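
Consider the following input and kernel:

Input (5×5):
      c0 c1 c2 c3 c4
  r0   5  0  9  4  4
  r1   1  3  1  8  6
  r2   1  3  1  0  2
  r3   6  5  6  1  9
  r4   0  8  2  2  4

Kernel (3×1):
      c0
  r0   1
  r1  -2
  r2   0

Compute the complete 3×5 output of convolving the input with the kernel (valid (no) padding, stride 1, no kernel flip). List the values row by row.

Output[0,0]: The receptive field on the input at this output position is [5 / 1 / 1]. Elementwise product with the kernel and sum: 5·1 + 1·-2.
Output[0,1]: The receptive field on the input at this output position is [0 / 3 / 3]. Elementwise product with the kernel and sum: 0·1 + 3·-2.

3 -6 7 -12 -8
-1 -3 -1 8 2
-11 -7 -11 -2 -16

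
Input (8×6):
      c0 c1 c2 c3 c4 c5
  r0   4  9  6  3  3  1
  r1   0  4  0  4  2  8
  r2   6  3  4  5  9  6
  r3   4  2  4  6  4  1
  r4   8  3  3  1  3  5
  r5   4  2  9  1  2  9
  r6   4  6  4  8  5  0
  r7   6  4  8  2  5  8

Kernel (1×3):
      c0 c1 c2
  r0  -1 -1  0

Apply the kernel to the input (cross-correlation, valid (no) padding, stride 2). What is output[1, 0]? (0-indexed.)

The receptive field on the input at this output position is [6 3 4]. Elementwise product with the kernel and sum: 6·-1 + 3·-1.

-9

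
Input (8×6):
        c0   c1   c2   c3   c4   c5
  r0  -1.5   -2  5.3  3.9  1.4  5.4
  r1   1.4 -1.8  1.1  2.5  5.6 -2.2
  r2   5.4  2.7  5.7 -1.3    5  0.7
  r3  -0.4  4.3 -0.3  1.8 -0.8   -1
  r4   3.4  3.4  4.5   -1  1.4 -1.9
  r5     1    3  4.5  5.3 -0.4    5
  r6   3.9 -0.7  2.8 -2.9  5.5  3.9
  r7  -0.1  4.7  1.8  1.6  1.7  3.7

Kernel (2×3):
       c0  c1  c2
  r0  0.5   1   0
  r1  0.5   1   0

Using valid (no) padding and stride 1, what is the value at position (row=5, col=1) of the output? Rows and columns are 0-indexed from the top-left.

8.45

The receptive field on the input at this output position is [3 4.5 5.3 / -0.7 2.8 -2.9]. Elementwise product with the kernel and sum: 3·0.5 + 4.5·1 + -0.7·0.5 + 2.8·1.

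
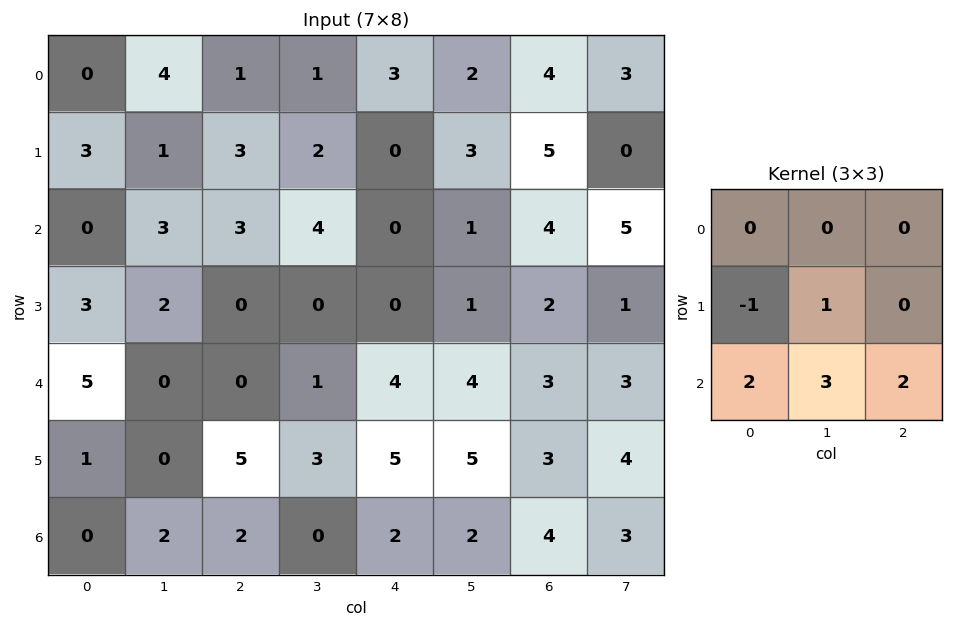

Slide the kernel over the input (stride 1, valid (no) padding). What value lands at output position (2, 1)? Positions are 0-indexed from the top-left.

The receptive field on the input at this output position is [3 3 4 / 2 0 0 / 0 0 1]. Elementwise product with the kernel and sum: 2·-1 + 0·1 + 0·2 + 0·3 + 1·2.

0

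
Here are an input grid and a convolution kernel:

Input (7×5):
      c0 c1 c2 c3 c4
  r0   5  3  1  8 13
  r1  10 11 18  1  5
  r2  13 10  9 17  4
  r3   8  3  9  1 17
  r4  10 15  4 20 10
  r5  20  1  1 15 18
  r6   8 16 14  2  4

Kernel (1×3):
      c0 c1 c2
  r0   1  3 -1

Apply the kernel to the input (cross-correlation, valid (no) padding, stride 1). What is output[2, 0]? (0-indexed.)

The receptive field on the input at this output position is [13 10 9]. Elementwise product with the kernel and sum: 13·1 + 10·3 + 9·-1.

34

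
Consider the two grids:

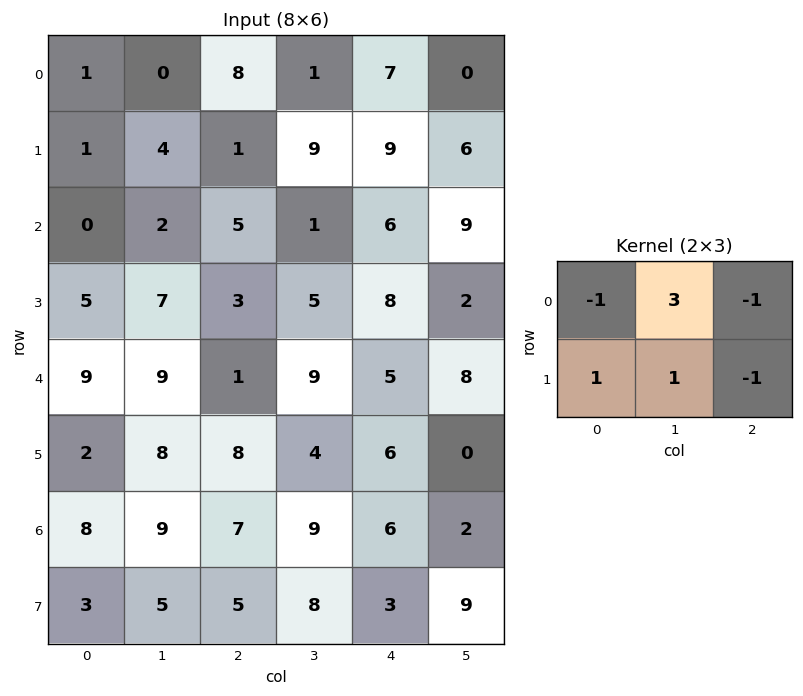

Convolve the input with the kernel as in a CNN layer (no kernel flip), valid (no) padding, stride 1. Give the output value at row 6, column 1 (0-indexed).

The receptive field on the input at this output position is [9 7 9 / 5 5 8]. Elementwise product with the kernel and sum: 9·-1 + 7·3 + 9·-1 + 5·1 + 5·1 + 8·-1.

5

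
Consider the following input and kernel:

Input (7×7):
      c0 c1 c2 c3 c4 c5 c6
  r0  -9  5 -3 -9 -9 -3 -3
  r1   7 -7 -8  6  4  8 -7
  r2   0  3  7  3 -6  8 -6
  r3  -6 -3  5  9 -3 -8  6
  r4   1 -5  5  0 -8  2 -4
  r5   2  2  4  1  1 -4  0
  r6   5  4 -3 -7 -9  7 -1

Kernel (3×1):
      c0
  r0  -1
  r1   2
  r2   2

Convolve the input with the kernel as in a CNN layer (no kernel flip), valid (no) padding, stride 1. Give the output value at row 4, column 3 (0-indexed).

The receptive field on the input at this output position is [0 / 1 / -7]. Elementwise product with the kernel and sum: 0·-1 + 1·2 + -7·2.

-12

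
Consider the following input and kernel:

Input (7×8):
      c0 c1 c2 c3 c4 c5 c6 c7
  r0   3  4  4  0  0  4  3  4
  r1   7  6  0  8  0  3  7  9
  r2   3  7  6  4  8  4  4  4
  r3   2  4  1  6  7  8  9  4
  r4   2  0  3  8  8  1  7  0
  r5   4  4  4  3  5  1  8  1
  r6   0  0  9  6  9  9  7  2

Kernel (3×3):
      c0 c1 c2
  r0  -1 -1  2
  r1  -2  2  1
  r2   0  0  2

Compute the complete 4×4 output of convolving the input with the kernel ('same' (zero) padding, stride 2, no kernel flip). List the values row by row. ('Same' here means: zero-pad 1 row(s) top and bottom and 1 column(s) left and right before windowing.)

Output[0,0]: The receptive field on the zero-padded input at this output position is [0 0 0 / 0 3 4 / 0 7 6]. Elementwise product with the kernel and sum: 0·-1 + 0·-1 + 0·2 + 0·-2 + 3·2 + 4·1 + 6·2.
Output[0,1]: The receptive field on the zero-padded input at this output position is [0 0 0 / 4 4 0 / 6 0 8]. Elementwise product with the kernel and sum: 0·-1 + 0·-1 + 0·2 + 4·-2 + 4·2 + 0·1 + 8·2.

22 16 10 20
26 24 26 20
18 27 6 5
4 22 9 -9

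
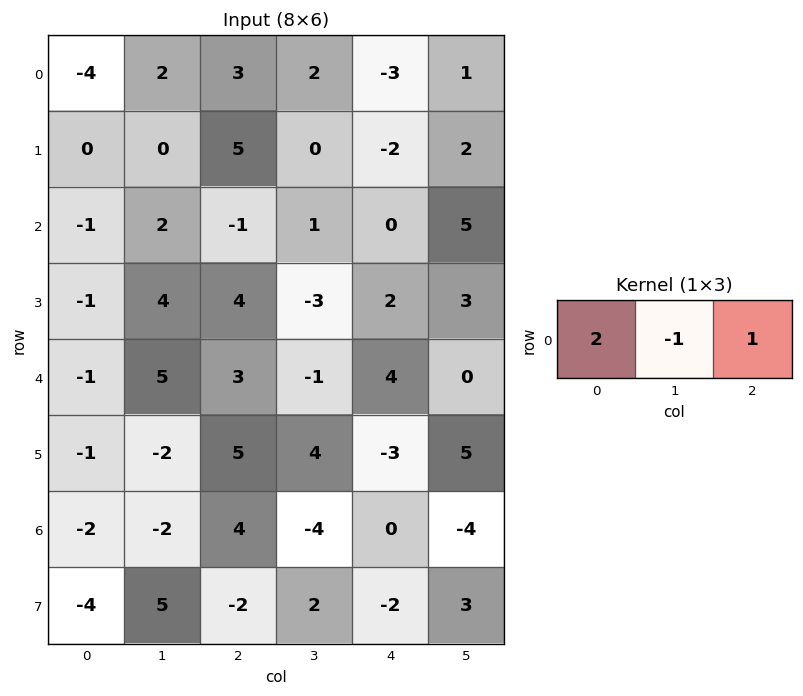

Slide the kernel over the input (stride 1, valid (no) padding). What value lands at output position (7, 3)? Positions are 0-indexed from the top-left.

The receptive field on the input at this output position is [2 -2 3]. Elementwise product with the kernel and sum: 2·2 + -2·-1 + 3·1.

9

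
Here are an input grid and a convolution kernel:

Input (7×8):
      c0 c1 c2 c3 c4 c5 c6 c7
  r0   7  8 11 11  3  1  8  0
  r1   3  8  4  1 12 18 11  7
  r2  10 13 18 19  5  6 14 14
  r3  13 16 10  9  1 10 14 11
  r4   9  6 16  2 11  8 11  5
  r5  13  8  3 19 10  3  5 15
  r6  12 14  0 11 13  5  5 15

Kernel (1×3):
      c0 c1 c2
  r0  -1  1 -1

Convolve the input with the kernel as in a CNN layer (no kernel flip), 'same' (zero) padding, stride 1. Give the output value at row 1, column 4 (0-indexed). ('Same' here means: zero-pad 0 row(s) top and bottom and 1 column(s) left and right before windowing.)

The receptive field on the zero-padded input at this output position is [1 12 18]. Elementwise product with the kernel and sum: 1·-1 + 12·1 + 18·-1.

-7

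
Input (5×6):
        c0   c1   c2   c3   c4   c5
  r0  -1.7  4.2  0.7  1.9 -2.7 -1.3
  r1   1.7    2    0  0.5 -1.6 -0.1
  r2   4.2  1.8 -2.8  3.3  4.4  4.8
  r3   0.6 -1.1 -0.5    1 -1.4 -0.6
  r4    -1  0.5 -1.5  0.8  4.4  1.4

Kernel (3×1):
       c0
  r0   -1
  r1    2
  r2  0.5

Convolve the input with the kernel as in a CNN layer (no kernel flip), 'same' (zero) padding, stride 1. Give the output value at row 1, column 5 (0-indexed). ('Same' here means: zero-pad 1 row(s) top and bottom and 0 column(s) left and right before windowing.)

The receptive field on the zero-padded input at this output position is [-1.3 / -0.1 / 4.8]. Elementwise product with the kernel and sum: -1.3·-1 + -0.1·2 + 4.8·0.5.

3.5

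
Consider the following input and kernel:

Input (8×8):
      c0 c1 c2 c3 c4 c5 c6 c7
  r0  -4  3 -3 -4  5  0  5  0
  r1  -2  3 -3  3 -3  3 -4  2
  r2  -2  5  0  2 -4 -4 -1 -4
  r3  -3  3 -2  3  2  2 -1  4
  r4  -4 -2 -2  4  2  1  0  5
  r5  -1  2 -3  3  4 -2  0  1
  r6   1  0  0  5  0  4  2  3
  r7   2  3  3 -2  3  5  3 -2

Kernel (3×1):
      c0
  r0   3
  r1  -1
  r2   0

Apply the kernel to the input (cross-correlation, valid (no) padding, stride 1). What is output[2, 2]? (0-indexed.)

2

The receptive field on the input at this output position is [0 / -2 / -2]. Elementwise product with the kernel and sum: 0·3 + -2·-1.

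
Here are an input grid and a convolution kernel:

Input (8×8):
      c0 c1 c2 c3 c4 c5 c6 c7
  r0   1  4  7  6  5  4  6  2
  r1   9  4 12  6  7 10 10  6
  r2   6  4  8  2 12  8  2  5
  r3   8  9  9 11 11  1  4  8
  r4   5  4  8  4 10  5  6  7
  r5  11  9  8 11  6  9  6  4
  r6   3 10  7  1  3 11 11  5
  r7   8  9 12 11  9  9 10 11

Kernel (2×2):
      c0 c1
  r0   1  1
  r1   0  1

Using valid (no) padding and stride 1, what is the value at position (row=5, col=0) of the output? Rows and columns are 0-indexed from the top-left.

30

The receptive field on the input at this output position is [11 9 / 3 10]. Elementwise product with the kernel and sum: 11·1 + 9·1 + 10·1.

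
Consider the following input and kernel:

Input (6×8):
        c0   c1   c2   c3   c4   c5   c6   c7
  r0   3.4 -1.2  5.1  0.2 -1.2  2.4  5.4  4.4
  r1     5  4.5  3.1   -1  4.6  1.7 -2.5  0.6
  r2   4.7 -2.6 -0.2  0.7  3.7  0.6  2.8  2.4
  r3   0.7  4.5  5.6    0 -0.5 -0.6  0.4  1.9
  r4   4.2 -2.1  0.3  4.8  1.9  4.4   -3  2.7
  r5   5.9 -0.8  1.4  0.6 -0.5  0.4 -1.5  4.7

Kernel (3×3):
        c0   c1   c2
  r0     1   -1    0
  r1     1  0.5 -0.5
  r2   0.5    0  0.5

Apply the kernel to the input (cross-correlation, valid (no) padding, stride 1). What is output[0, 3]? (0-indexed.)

2.5

The receptive field on the input at this output position is [0.2 -1.2 2.4 / -1 4.6 1.7 / 0.7 3.7 0.6]. Elementwise product with the kernel and sum: 0.2·1 + -1.2·-1 + -1·1 + 4.6·0.5 + 1.7·-0.5 + 0.7·0.5 + 0.6·0.5.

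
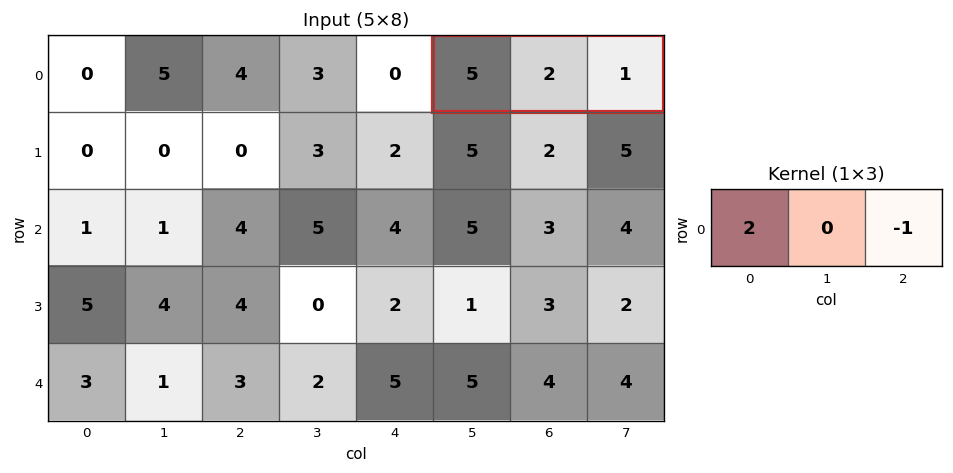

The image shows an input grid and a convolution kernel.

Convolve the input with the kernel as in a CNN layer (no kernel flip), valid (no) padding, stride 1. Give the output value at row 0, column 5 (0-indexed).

The receptive field on the input at this output position is [5 2 1]. Elementwise product with the kernel and sum: 5·2 + 1·-1.

9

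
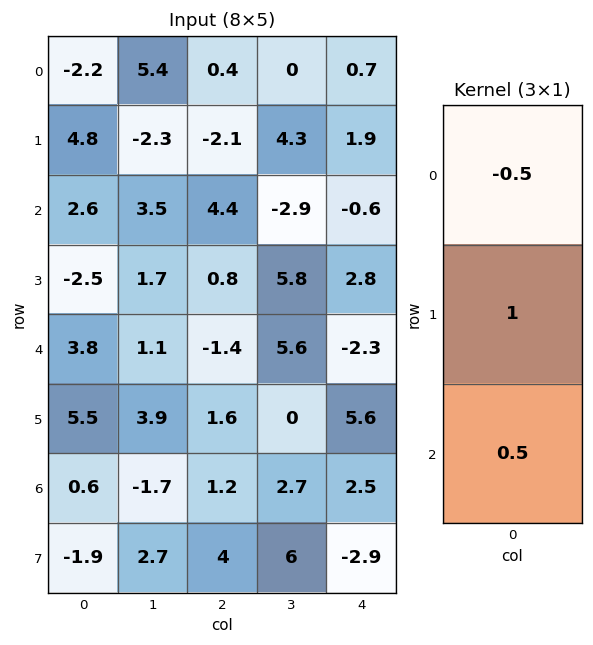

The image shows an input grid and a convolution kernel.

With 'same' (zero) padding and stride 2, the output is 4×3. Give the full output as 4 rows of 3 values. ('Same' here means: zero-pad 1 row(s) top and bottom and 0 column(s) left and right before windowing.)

0.2 -0.65 1.65
-1.05 5.85 -0.15
7.8 -1 -0.9
-3.1 2.4 -1.75

Output[0,0]: The receptive field on the zero-padded input at this output position is [0 / -2.2 / 4.8]. Elementwise product with the kernel and sum: 0·-0.5 + -2.2·1 + 4.8·0.5.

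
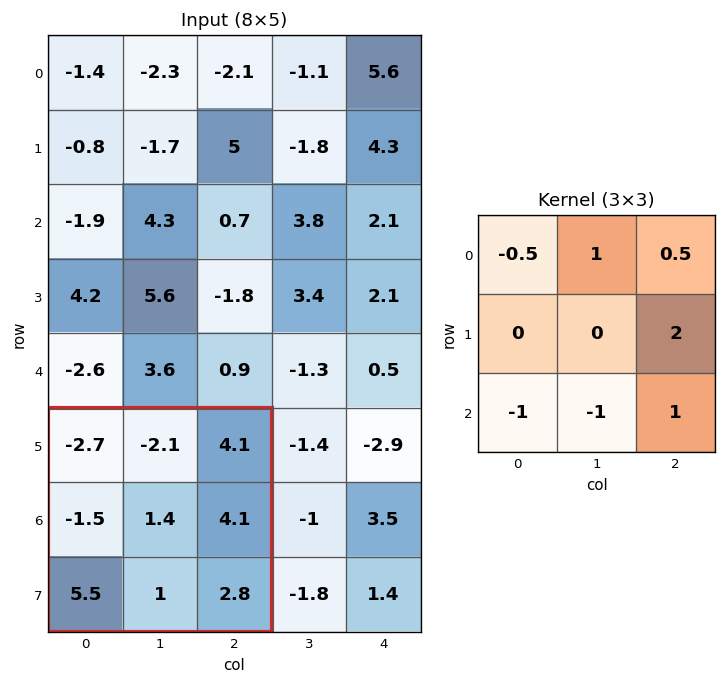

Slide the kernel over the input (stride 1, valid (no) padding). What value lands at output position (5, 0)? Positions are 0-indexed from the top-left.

The receptive field on the input at this output position is [-2.7 -2.1 4.1 / -1.5 1.4 4.1 / 5.5 1 2.8]. Elementwise product with the kernel and sum: -2.7·-0.5 + -2.1·1 + 4.1·0.5 + 4.1·2 + 5.5·-1 + 1·-1 + 2.8·1.

5.8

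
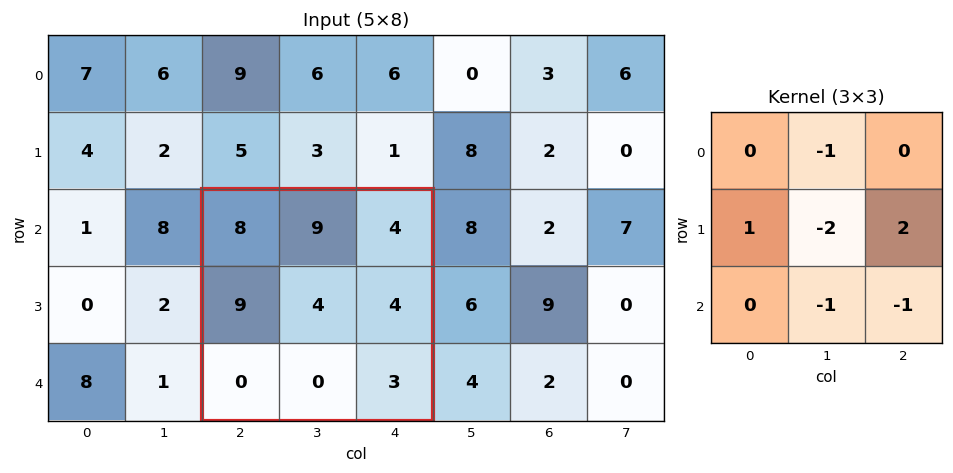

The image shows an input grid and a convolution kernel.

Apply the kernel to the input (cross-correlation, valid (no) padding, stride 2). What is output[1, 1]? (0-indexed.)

-3

The receptive field on the input at this output position is [8 9 4 / 9 4 4 / 0 0 3]. Elementwise product with the kernel and sum: 9·-1 + 9·1 + 4·-2 + 4·2 + 0·-1 + 3·-1.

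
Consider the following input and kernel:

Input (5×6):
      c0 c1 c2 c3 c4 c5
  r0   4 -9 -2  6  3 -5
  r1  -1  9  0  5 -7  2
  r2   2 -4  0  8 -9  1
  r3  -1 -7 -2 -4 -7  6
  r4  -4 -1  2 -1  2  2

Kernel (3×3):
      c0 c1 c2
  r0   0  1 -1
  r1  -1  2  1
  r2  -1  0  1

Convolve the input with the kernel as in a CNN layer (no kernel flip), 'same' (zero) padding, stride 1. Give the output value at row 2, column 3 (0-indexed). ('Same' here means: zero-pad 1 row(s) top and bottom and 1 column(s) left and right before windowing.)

14

The receptive field on the zero-padded input at this output position is [0 5 -7 / 0 8 -9 / -2 -4 -7]. Elementwise product with the kernel and sum: 5·1 + -7·-1 + 0·-1 + 8·2 + -9·1 + -2·-1 + -7·1.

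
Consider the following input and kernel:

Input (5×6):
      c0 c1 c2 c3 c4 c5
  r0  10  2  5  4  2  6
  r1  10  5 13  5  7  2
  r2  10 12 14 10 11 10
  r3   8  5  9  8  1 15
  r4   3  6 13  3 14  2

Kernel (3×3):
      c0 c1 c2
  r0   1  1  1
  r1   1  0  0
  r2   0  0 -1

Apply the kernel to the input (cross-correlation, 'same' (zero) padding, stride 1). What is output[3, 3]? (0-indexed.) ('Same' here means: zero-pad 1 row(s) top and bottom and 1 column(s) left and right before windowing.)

The receptive field on the zero-padded input at this output position is [14 10 11 / 9 8 1 / 13 3 14]. Elementwise product with the kernel and sum: 14·1 + 10·1 + 11·1 + 9·1 + 14·-1.

30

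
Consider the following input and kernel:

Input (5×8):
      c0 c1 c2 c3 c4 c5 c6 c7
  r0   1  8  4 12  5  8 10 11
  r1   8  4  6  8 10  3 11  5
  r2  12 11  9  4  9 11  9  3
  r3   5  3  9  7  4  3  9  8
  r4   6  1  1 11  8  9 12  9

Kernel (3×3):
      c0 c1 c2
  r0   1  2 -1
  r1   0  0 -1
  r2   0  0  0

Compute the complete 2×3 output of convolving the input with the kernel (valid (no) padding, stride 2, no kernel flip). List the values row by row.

7 13 0
16 4 13

Output[0,0]: The receptive field on the input at this output position is [1 8 4 / 8 4 6 / 12 11 9]. Elementwise product with the kernel and sum: 1·1 + 8·2 + 4·-1 + 6·-1.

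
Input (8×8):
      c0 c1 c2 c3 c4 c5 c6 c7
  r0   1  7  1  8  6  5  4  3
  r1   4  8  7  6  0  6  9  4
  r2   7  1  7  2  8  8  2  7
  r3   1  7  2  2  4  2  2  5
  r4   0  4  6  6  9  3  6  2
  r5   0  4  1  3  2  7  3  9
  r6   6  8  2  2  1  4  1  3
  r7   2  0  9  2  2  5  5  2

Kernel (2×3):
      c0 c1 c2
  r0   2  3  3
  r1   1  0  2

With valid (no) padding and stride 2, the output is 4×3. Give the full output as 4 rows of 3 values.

44 51 57
43 54 54
32 62 53
62 26 29

Output[0,0]: The receptive field on the input at this output position is [1 7 1 / 4 8 7]. Elementwise product with the kernel and sum: 1·2 + 7·3 + 1·3 + 4·1 + 7·2.
Output[0,1]: The receptive field on the input at this output position is [1 8 6 / 7 6 0]. Elementwise product with the kernel and sum: 1·2 + 8·3 + 6·3 + 7·1 + 0·2.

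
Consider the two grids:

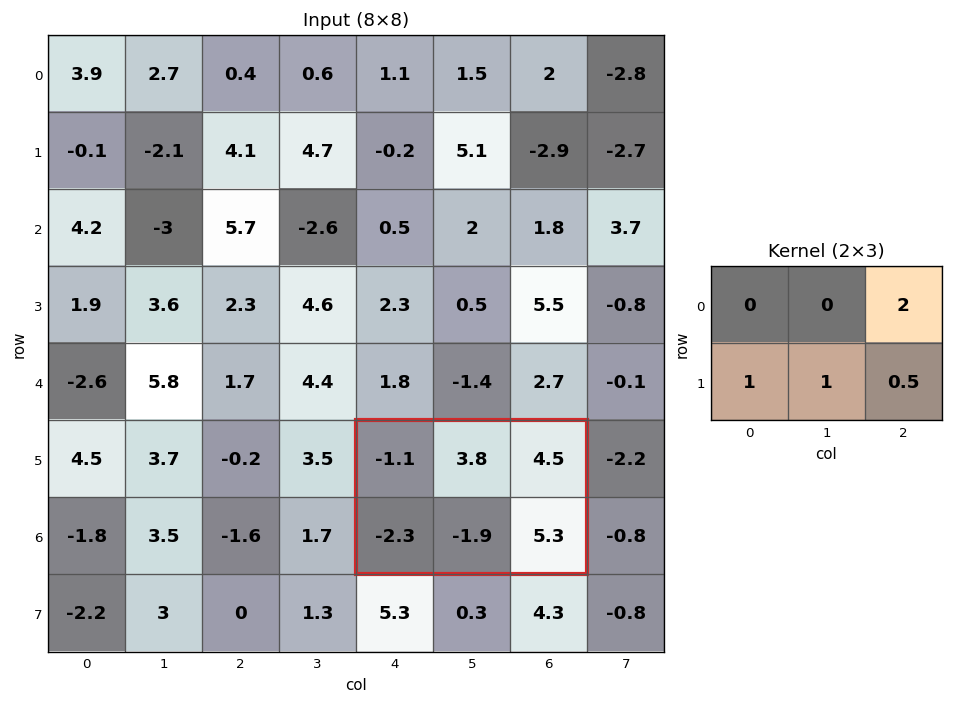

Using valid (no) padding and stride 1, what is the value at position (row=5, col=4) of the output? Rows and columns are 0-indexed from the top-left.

The receptive field on the input at this output position is [-1.1 3.8 4.5 / -2.3 -1.9 5.3]. Elementwise product with the kernel and sum: 4.5·2 + -2.3·1 + -1.9·1 + 5.3·0.5.

7.45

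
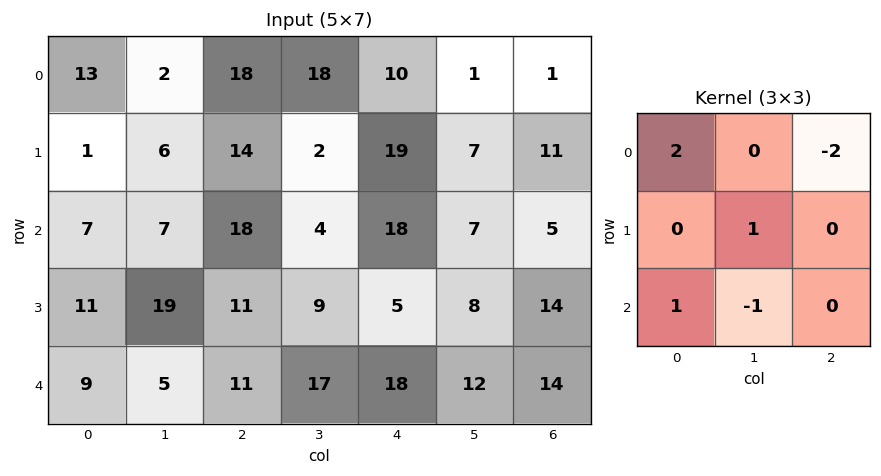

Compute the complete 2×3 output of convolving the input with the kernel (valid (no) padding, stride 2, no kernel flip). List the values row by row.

Output[0,0]: The receptive field on the input at this output position is [13 2 18 / 1 6 14 / 7 7 18]. Elementwise product with the kernel and sum: 13·2 + 18·-2 + 6·1 + 7·1 + 7·-1.
Output[0,1]: The receptive field on the input at this output position is [18 18 10 / 14 2 19 / 18 4 18]. Elementwise product with the kernel and sum: 18·2 + 10·-2 + 2·1 + 18·1 + 4·-1.

-4 32 36
1 3 40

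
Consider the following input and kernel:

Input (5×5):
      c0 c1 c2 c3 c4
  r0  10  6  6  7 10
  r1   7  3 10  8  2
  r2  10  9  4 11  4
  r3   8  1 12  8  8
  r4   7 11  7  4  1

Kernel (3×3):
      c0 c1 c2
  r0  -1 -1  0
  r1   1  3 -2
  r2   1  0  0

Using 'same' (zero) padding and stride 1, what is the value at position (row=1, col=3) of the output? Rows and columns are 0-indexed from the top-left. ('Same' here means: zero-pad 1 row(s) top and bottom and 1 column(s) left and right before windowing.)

21

The receptive field on the zero-padded input at this output position is [6 7 10 / 10 8 2 / 4 11 4]. Elementwise product with the kernel and sum: 6·-1 + 7·-1 + 10·1 + 8·3 + 2·-2 + 4·1.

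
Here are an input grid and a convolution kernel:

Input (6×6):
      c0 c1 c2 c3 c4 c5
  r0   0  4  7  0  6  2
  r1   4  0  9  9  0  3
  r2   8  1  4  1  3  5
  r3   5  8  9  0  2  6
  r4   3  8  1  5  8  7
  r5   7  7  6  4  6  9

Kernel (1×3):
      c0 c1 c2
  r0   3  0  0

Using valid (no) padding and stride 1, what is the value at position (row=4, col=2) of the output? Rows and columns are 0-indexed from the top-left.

The receptive field on the input at this output position is [1 5 8]. Elementwise product with the kernel and sum: 1·3.

3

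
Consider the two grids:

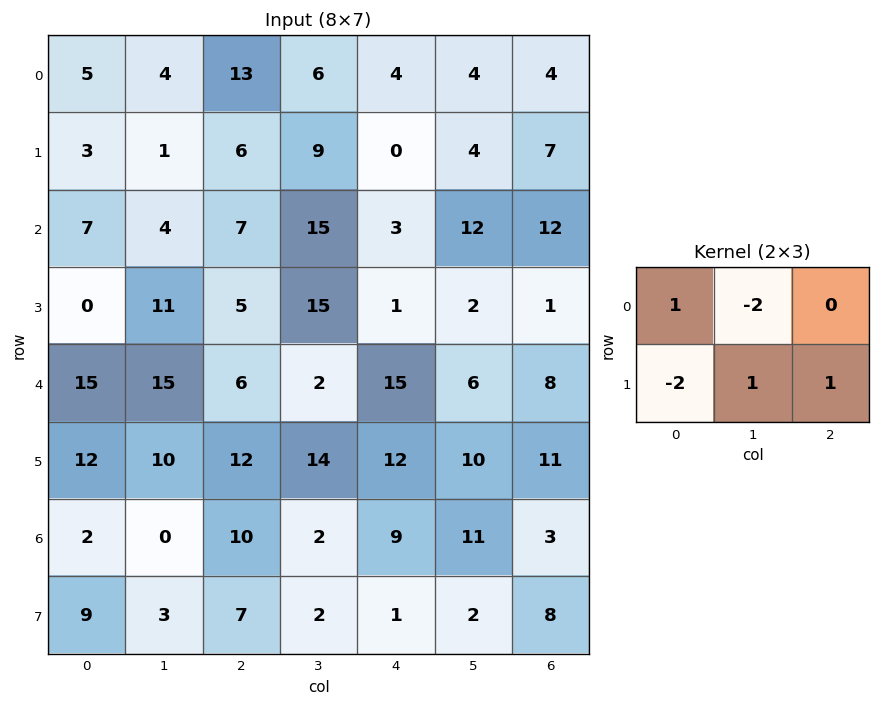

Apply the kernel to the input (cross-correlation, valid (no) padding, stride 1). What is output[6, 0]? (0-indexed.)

The receptive field on the input at this output position is [2 0 10 / 9 3 7]. Elementwise product with the kernel and sum: 2·1 + 0·-2 + 9·-2 + 3·1 + 7·1.

-6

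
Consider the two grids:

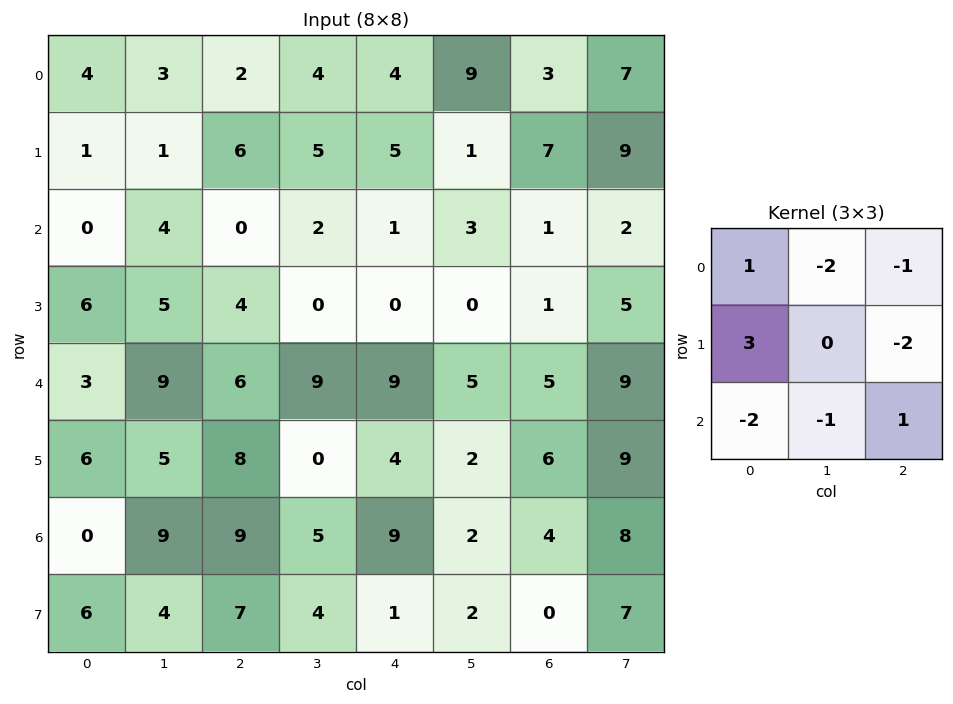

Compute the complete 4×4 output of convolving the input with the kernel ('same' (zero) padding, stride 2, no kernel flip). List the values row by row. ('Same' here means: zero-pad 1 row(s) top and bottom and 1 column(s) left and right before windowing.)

-6 -2 -20 13
-12 -22 -6 -13
-36 -12 15 -11
-37 -5 -6 -26

Output[0,0]: The receptive field on the zero-padded input at this output position is [0 0 0 / 0 4 3 / 0 1 1]. Elementwise product with the kernel and sum: 0·1 + 0·-2 + 0·-1 + 0·3 + 3·-2 + 0·-2 + 1·-1 + 1·1.
Output[0,1]: The receptive field on the zero-padded input at this output position is [0 0 0 / 3 2 4 / 1 6 5]. Elementwise product with the kernel and sum: 0·1 + 0·-2 + 0·-1 + 3·3 + 4·-2 + 1·-2 + 6·-1 + 5·1.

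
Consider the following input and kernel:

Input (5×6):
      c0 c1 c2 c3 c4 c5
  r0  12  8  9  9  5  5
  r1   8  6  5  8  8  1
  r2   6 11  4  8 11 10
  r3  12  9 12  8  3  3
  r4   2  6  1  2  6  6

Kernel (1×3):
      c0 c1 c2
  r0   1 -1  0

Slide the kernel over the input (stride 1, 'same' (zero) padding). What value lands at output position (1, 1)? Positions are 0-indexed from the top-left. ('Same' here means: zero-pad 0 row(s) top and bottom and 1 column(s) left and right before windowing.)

The receptive field on the zero-padded input at this output position is [8 6 5]. Elementwise product with the kernel and sum: 8·1 + 6·-1.

2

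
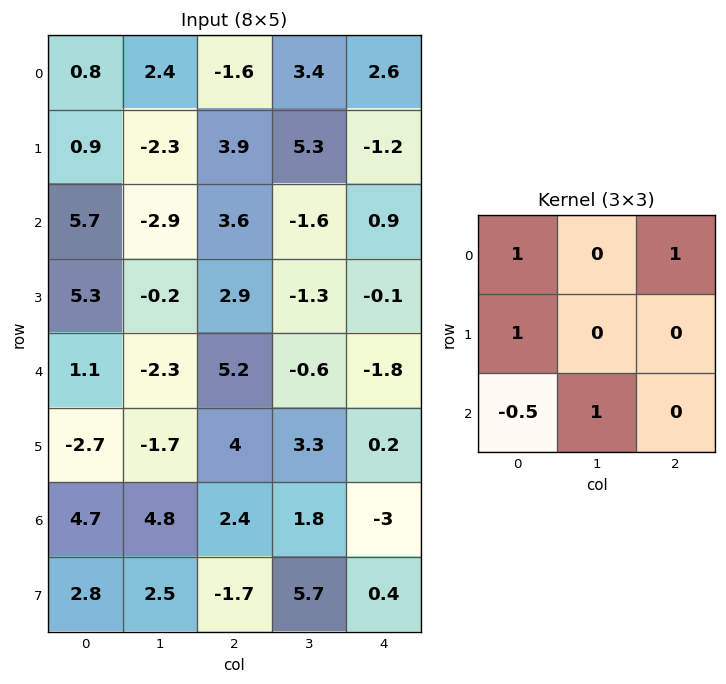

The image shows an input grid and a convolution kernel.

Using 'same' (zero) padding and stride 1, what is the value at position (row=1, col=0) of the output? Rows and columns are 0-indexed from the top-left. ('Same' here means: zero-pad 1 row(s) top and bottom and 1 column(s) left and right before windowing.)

The receptive field on the zero-padded input at this output position is [0 0.8 2.4 / 0 0.9 -2.3 / 0 5.7 -2.9]. Elementwise product with the kernel and sum: 0·1 + 2.4·1 + 0·1 + 0·-0.5 + 5.7·1.

8.1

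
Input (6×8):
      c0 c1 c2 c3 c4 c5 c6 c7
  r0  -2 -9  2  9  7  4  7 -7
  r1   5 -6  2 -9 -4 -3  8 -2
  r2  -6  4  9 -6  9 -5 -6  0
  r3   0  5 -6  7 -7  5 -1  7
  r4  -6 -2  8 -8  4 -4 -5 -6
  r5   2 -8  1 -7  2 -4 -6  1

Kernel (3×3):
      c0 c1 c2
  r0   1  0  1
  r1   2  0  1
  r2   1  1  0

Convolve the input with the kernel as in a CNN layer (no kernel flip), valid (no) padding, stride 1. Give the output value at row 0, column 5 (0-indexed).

The receptive field on the input at this output position is [4 7 -7 / -3 8 -2 / -5 -6 0]. Elementwise product with the kernel and sum: 4·1 + -7·1 + -3·2 + -2·1 + -5·1 + -6·1.

-22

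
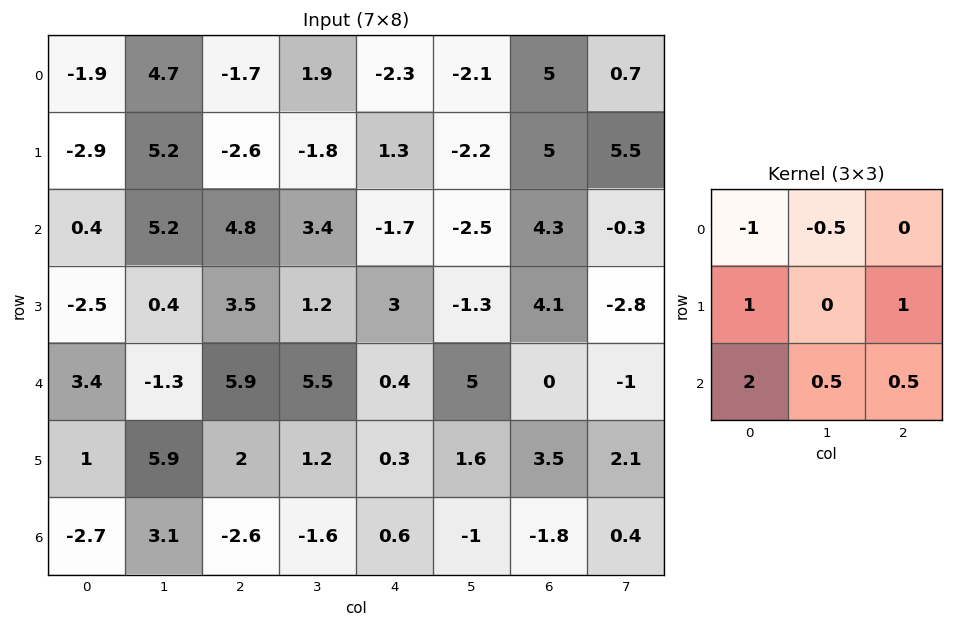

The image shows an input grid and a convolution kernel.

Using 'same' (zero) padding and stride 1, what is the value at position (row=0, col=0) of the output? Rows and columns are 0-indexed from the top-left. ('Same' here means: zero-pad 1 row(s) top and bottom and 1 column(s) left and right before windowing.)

5.85

The receptive field on the zero-padded input at this output position is [0 0 0 / 0 -1.9 4.7 / 0 -2.9 5.2]. Elementwise product with the kernel and sum: 0·-1 + 0·-0.5 + 0·1 + 4.7·1 + 0·2 + -2.9·0.5 + 5.2·0.5.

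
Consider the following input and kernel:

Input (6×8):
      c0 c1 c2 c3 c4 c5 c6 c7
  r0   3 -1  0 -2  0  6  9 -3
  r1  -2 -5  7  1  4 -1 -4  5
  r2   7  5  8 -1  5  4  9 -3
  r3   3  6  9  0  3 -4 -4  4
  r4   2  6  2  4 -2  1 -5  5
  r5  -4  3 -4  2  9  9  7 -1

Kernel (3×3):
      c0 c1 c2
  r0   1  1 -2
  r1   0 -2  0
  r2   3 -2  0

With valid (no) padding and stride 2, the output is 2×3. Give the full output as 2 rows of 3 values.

23 22 -3
-22 -5 -9

Output[0,0]: The receptive field on the input at this output position is [3 -1 0 / -2 -5 7 / 7 5 8]. Elementwise product with the kernel and sum: 3·1 + -1·1 + 0·-2 + -5·-2 + 7·3 + 5·-2.
Output[0,1]: The receptive field on the input at this output position is [0 -2 0 / 7 1 4 / 8 -1 5]. Elementwise product with the kernel and sum: 0·1 + -2·1 + 0·-2 + 1·-2 + 8·3 + -1·-2.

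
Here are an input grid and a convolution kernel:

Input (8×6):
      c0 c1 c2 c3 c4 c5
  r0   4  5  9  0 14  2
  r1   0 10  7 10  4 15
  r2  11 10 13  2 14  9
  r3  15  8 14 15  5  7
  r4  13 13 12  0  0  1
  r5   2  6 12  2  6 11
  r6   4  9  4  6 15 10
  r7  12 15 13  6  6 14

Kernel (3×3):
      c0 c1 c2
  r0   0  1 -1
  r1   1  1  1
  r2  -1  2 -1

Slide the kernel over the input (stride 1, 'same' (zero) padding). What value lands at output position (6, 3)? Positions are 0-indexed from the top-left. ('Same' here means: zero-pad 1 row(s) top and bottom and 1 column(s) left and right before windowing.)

14

The receptive field on the zero-padded input at this output position is [12 2 6 / 4 6 15 / 13 6 6]. Elementwise product with the kernel and sum: 2·1 + 6·-1 + 4·1 + 6·1 + 15·1 + 13·-1 + 6·2 + 6·-1.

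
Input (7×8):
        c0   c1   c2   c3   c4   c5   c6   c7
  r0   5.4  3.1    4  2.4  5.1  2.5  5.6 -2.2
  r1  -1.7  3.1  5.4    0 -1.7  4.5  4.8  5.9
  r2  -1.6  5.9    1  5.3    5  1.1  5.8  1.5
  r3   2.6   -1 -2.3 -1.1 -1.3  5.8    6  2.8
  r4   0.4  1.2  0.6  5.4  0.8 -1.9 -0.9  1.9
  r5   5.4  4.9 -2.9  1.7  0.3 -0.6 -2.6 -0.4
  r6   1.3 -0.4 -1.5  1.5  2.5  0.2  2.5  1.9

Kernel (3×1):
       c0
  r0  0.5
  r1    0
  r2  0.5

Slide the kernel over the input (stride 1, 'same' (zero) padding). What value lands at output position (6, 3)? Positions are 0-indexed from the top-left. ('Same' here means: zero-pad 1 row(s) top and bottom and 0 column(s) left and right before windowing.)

The receptive field on the zero-padded input at this output position is [1.7 / 1.5 / 0]. Elementwise product with the kernel and sum: 1.7·0.5 + 0·0.5.

0.85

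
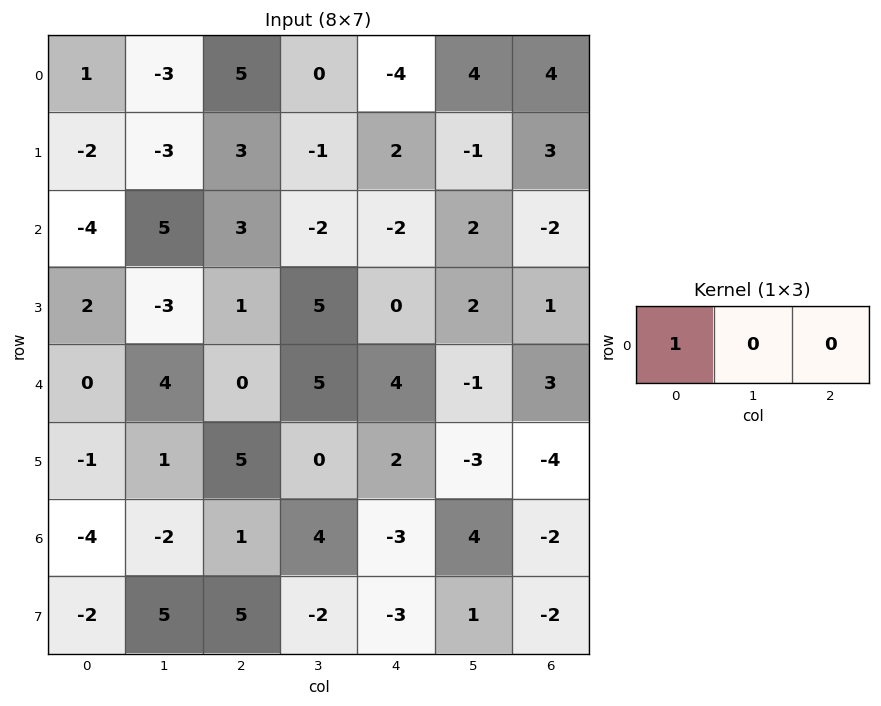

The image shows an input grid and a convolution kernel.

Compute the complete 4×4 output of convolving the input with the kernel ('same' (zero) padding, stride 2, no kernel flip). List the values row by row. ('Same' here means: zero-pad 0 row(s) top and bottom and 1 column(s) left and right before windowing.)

0 -3 0 4
0 5 -2 2
0 4 5 -1
0 -2 4 4

Output[0,0]: The receptive field on the zero-padded input at this output position is [0 1 -3]. Elementwise product with the kernel and sum: 0·1.
Output[0,1]: The receptive field on the zero-padded input at this output position is [-3 5 0]. Elementwise product with the kernel and sum: -3·1.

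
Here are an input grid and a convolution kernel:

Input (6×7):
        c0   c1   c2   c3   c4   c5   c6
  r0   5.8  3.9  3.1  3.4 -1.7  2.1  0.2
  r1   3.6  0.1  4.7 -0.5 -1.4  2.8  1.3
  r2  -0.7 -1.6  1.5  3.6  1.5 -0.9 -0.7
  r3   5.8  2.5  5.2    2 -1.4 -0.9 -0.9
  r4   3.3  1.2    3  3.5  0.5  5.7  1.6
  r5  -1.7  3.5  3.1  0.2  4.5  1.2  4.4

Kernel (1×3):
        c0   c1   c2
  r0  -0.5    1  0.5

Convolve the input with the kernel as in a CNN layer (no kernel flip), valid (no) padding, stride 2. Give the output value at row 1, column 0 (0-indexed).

-0.5

The receptive field on the input at this output position is [-0.7 -1.6 1.5]. Elementwise product with the kernel and sum: -0.7·-0.5 + -1.6·1 + 1.5·0.5.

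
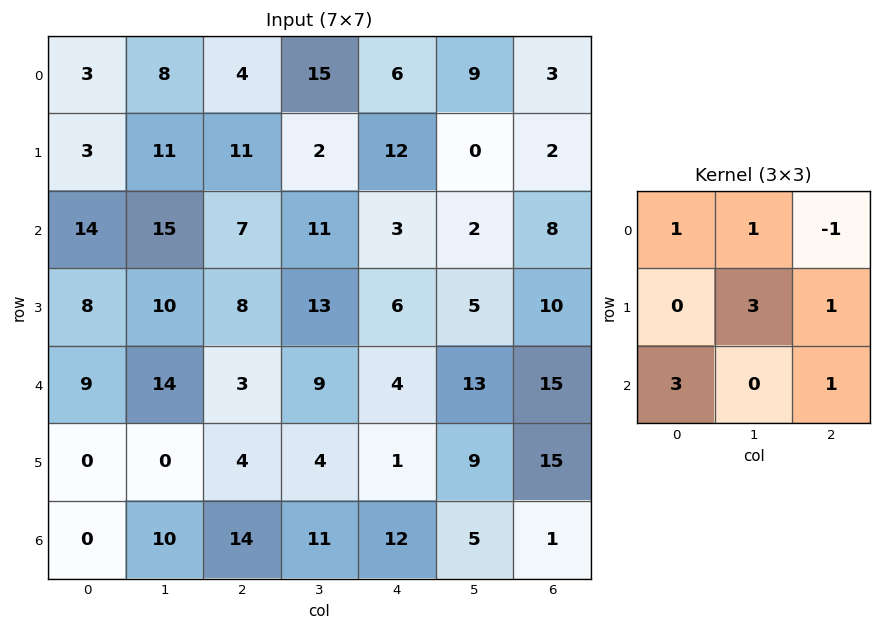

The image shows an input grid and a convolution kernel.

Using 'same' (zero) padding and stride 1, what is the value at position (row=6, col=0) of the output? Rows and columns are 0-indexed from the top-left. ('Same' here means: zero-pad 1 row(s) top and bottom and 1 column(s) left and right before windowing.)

The receptive field on the zero-padded input at this output position is [0 0 0 / 0 0 10 / 0 0 0]. Elementwise product with the kernel and sum: 0·1 + 0·1 + 0·-1 + 0·3 + 10·1 + 0·3 + 0·1.

10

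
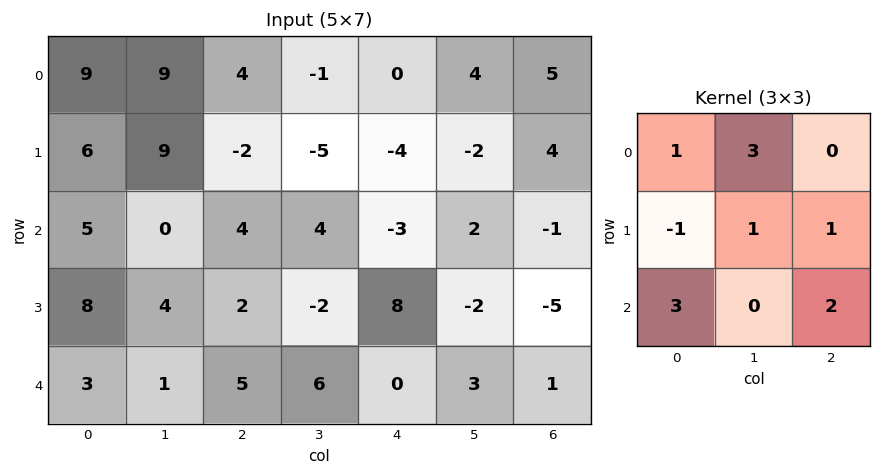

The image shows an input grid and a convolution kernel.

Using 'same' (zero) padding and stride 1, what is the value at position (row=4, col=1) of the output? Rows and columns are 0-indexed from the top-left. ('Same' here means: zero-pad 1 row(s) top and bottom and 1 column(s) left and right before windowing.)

The receptive field on the zero-padded input at this output position is [8 4 2 / 3 1 5 / 0 0 0]. Elementwise product with the kernel and sum: 8·1 + 4·3 + 3·-1 + 1·1 + 5·1 + 0·3 + 0·2.

23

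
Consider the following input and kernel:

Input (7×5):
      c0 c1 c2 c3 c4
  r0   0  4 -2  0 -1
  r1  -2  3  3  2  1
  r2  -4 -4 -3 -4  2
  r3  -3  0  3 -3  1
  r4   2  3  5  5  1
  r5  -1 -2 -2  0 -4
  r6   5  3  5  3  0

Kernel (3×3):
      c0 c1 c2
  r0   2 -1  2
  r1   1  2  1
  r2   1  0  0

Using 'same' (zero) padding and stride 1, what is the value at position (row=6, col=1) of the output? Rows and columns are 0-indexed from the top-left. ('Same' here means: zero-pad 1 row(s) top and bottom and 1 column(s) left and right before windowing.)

12

The receptive field on the zero-padded input at this output position is [-1 -2 -2 / 5 3 5 / 0 0 0]. Elementwise product with the kernel and sum: -1·2 + -2·-1 + -2·2 + 5·1 + 3·2 + 5·1 + 0·1.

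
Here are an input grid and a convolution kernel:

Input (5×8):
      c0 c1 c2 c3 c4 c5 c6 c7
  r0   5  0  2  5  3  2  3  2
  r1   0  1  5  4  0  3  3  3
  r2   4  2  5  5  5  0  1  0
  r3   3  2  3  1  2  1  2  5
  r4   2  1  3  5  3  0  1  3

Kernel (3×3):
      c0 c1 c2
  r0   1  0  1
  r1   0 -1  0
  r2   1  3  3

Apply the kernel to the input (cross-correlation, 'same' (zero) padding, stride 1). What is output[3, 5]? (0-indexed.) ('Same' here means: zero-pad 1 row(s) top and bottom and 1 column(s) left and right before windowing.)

11

The receptive field on the zero-padded input at this output position is [5 0 1 / 2 1 2 / 3 0 1]. Elementwise product with the kernel and sum: 5·1 + 1·1 + 1·-1 + 3·1 + 0·3 + 1·3.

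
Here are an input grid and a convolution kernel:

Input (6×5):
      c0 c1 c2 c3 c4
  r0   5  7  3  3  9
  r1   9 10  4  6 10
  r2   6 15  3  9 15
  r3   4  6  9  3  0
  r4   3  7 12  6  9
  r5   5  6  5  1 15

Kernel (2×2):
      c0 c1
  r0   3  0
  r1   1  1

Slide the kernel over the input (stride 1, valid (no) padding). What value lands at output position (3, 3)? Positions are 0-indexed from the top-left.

24

The receptive field on the input at this output position is [3 0 / 6 9]. Elementwise product with the kernel and sum: 3·3 + 6·1 + 9·1.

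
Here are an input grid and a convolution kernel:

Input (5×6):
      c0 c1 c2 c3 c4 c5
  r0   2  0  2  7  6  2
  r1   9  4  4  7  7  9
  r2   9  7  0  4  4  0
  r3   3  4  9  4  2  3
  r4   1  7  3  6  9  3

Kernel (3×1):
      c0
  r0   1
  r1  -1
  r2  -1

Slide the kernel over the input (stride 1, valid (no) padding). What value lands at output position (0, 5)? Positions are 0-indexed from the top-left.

-7

The receptive field on the input at this output position is [2 / 9 / 0]. Elementwise product with the kernel and sum: 2·1 + 9·-1 + 0·-1.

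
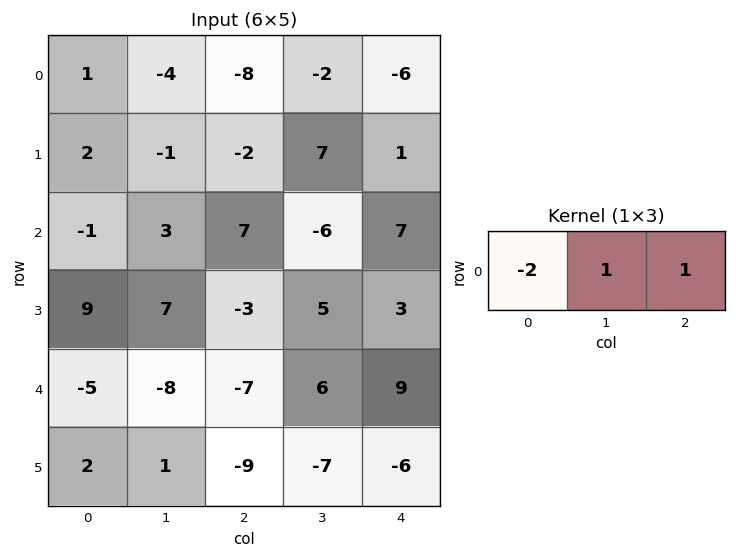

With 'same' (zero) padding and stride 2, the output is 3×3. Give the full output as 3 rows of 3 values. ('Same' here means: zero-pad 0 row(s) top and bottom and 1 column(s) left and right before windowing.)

-3 -2 -2
2 -5 19
-13 15 -3

Output[0,0]: The receptive field on the zero-padded input at this output position is [0 1 -4]. Elementwise product with the kernel and sum: 0·-2 + 1·1 + -4·1.
Output[0,1]: The receptive field on the zero-padded input at this output position is [-4 -8 -2]. Elementwise product with the kernel and sum: -4·-2 + -8·1 + -2·1.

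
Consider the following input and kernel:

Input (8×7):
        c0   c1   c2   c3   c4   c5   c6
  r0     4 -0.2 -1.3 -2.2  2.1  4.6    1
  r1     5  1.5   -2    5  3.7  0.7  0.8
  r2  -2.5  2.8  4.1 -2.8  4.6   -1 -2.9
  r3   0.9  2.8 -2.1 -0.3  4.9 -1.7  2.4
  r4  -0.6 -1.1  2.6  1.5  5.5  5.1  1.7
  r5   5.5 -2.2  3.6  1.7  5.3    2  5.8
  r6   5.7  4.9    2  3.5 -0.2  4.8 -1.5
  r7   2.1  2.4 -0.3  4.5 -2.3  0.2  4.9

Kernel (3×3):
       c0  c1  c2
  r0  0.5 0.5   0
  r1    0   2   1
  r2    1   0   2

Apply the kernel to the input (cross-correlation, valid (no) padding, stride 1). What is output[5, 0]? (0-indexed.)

14.95

The receptive field on the input at this output position is [5.5 -2.2 3.6 / 5.7 4.9 2 / 2.1 2.4 -0.3]. Elementwise product with the kernel and sum: 5.5·0.5 + -2.2·0.5 + 4.9·2 + 2·1 + 2.1·1 + -0.3·2.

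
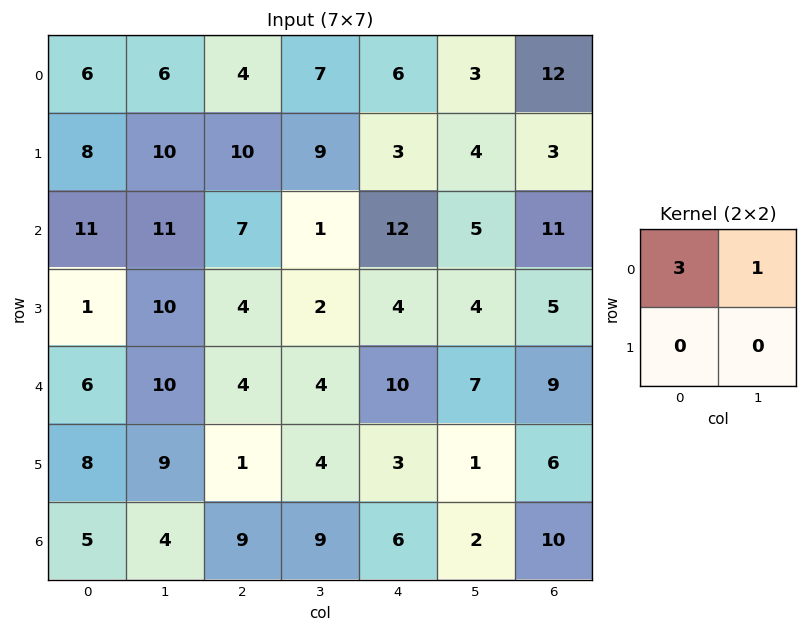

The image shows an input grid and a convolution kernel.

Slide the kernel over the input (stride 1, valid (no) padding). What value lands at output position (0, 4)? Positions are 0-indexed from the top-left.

The receptive field on the input at this output position is [6 3 / 3 4]. Elementwise product with the kernel and sum: 6·3 + 3·1.

21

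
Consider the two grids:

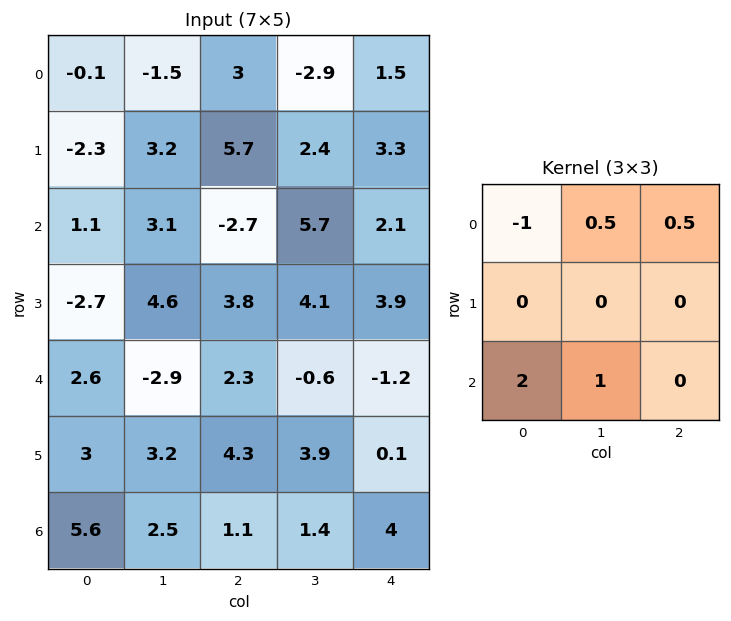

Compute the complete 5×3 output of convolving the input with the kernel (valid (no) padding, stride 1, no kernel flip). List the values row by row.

Output[0,0]: The receptive field on the input at this output position is [-0.1 -1.5 3 / -2.3 3.2 5.7 / 1.1 3.1 -2.7]. Elementwise product with the kernel and sum: -0.1·-1 + -1.5·0.5 + 3·0.5 + 1.1·2 + 3.1·1.
Output[0,1]: The receptive field on the input at this output position is [-1.5 3 -2.9 / 3.2 5.7 2.4 / 3.1 -2.7 5.7]. Elementwise product with the kernel and sum: -1.5·-1 + 3·0.5 + -2.9·0.5 + 3.1·2 + -2.7·1.

6.15 5.05 -3.4
5.95 13.85 8.85
1.4 -5.1 10.6
16.1 10.05 12.7
10.8 9.85 0.4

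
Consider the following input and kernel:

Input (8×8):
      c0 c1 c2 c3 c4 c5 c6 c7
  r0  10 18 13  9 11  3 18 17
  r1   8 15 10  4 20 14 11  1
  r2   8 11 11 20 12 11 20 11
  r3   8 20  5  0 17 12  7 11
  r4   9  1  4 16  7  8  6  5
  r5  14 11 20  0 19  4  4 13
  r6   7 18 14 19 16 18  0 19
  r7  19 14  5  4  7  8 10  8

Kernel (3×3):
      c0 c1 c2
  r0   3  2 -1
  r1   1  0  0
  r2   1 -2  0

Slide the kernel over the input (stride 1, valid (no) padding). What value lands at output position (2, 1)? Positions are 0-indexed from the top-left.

48

The receptive field on the input at this output position is [11 11 20 / 20 5 0 / 1 4 16]. Elementwise product with the kernel and sum: 11·3 + 11·2 + 20·-1 + 20·1 + 1·1 + 4·-2.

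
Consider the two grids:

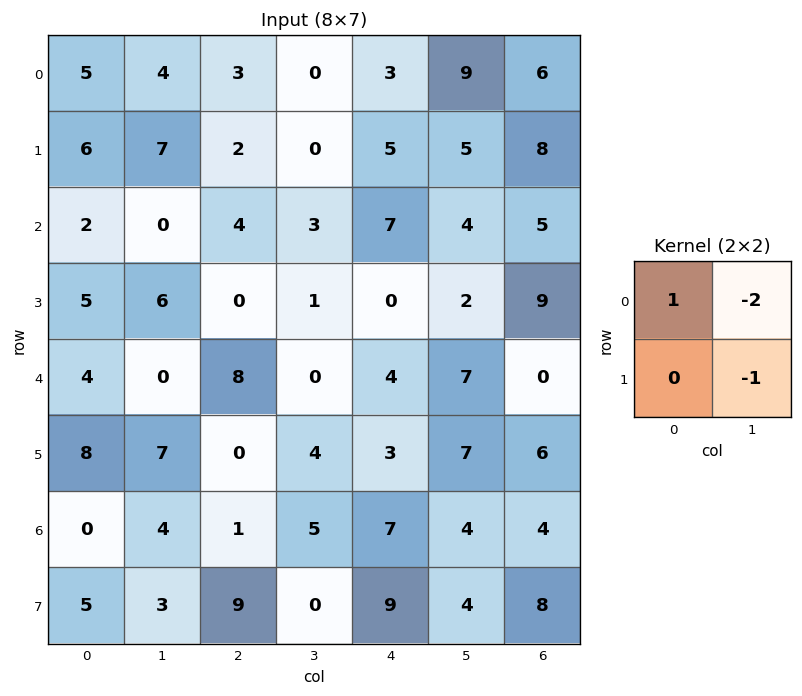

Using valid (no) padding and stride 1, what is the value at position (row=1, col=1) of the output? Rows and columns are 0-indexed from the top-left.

The receptive field on the input at this output position is [7 2 / 0 4]. Elementwise product with the kernel and sum: 7·1 + 2·-2 + 4·-1.

-1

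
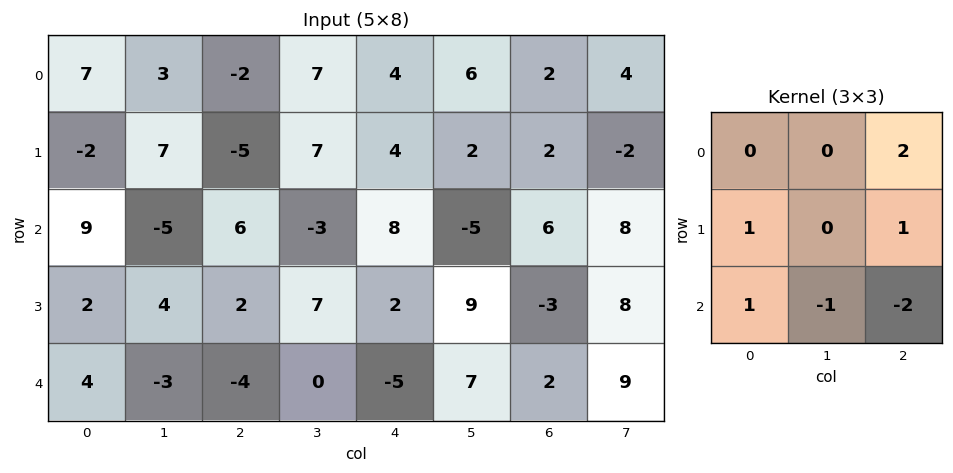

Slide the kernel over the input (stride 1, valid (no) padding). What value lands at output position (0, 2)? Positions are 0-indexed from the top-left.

0

The receptive field on the input at this output position is [-2 7 4 / -5 7 4 / 6 -3 8]. Elementwise product with the kernel and sum: 4·2 + -5·1 + 4·1 + 6·1 + -3·-1 + 8·-2.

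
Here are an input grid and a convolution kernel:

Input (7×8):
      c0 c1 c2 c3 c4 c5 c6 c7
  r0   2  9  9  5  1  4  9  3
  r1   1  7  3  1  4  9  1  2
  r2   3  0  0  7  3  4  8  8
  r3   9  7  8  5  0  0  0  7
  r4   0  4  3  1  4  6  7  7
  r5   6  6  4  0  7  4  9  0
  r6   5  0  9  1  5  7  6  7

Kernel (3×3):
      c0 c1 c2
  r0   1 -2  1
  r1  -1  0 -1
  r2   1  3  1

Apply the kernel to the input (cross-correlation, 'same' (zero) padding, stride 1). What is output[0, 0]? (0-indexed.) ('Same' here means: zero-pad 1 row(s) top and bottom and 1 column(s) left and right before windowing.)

The receptive field on the zero-padded input at this output position is [0 0 0 / 0 2 9 / 0 1 7]. Elementwise product with the kernel and sum: 0·1 + 0·-2 + 0·1 + 0·-1 + 9·-1 + 0·1 + 1·3 + 7·1.

1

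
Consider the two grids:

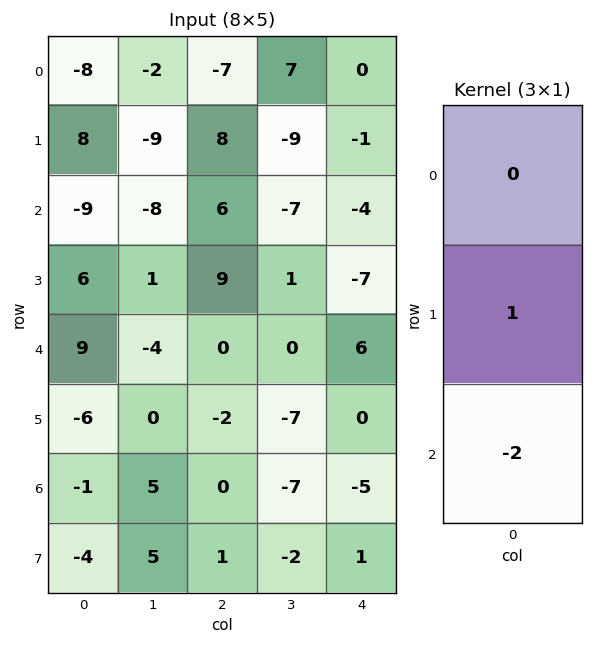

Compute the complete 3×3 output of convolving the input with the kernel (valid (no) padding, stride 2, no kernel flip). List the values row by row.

Output[0,0]: The receptive field on the input at this output position is [-8 / 8 / -9]. Elementwise product with the kernel and sum: 8·1 + -9·-2.
Output[0,1]: The receptive field on the input at this output position is [-7 / 8 / 6]. Elementwise product with the kernel and sum: 8·1 + 6·-2.

26 -4 7
-12 9 -19
-4 -2 10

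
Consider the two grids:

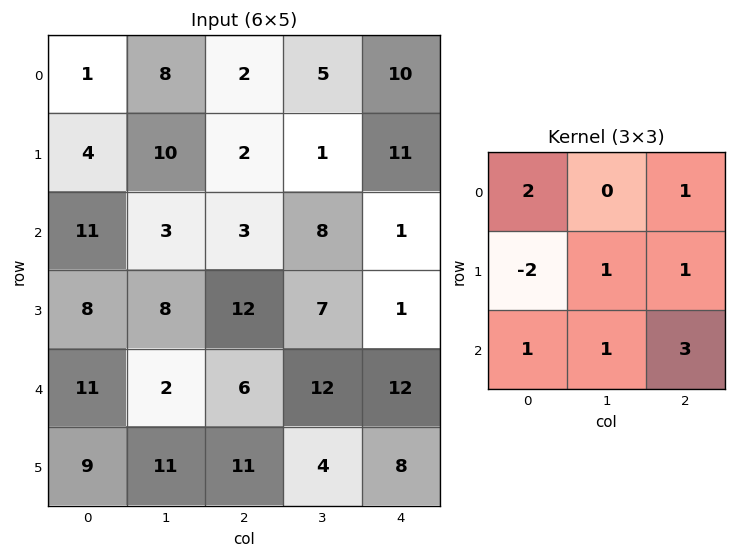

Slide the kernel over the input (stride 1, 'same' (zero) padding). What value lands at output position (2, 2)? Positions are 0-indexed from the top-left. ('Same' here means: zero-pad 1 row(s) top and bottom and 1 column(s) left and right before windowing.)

The receptive field on the zero-padded input at this output position is [10 2 1 / 3 3 8 / 8 12 7]. Elementwise product with the kernel and sum: 10·2 + 1·1 + 3·-2 + 3·1 + 8·1 + 8·1 + 12·1 + 7·3.

67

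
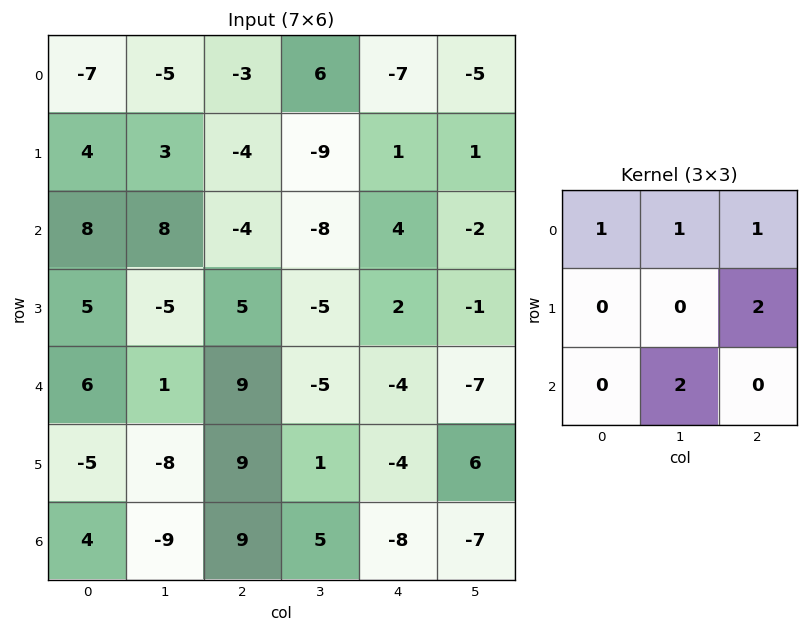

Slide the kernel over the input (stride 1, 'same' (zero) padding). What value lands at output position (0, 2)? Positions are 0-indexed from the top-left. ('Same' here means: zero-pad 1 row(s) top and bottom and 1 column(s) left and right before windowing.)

4

The receptive field on the zero-padded input at this output position is [0 0 0 / -5 -3 6 / 3 -4 -9]. Elementwise product with the kernel and sum: 0·1 + 0·1 + 0·1 + 6·2 + -4·2.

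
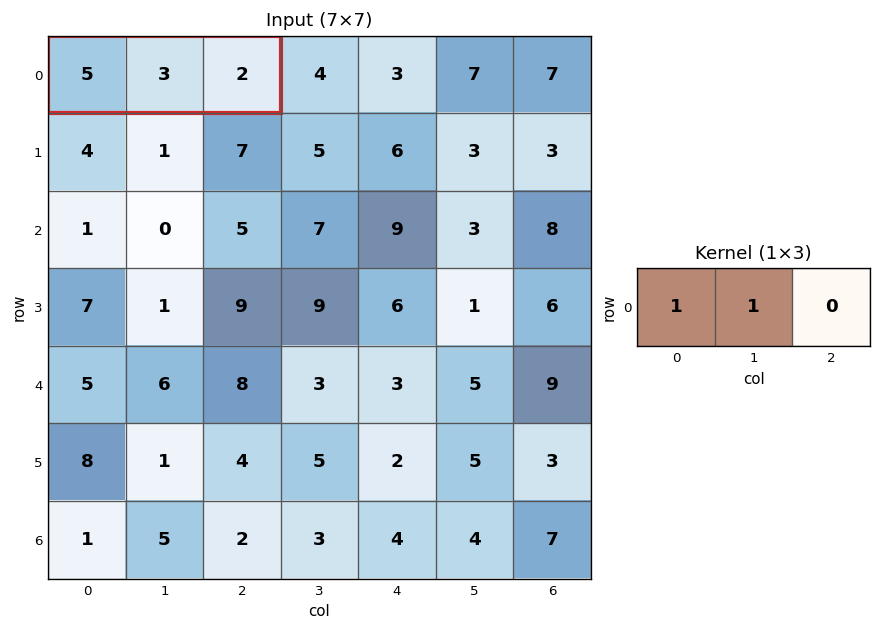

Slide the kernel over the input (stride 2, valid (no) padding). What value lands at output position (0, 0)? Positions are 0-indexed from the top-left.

8

The receptive field on the input at this output position is [5 3 2]. Elementwise product with the kernel and sum: 5·1 + 3·1.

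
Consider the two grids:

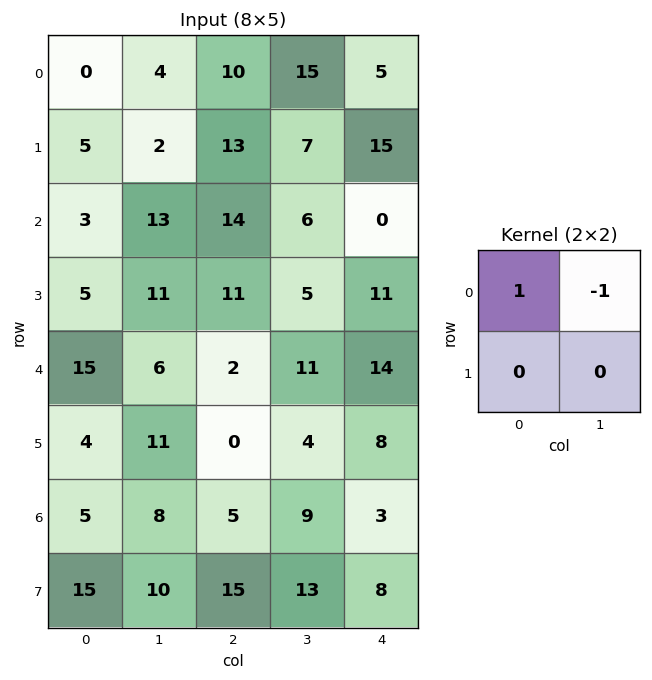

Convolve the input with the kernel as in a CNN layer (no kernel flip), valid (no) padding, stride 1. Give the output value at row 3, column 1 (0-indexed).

0

The receptive field on the input at this output position is [11 11 / 6 2]. Elementwise product with the kernel and sum: 11·1 + 11·-1.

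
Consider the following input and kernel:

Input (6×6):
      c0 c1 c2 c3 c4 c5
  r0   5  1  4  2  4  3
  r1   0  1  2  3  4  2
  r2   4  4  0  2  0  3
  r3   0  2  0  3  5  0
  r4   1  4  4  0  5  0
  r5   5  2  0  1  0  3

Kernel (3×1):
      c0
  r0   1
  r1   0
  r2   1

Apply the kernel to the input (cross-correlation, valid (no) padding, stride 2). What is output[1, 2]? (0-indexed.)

The receptive field on the input at this output position is [0 / 5 / 5]. Elementwise product with the kernel and sum: 0·1 + 5·1.

5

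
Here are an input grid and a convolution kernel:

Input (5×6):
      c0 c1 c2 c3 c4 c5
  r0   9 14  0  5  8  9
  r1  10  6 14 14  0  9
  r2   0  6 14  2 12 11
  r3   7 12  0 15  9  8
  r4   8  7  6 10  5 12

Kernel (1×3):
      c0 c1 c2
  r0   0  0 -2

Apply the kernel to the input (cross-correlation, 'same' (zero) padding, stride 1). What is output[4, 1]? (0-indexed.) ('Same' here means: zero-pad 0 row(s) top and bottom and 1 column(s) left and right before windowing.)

The receptive field on the zero-padded input at this output position is [8 7 6]. Elementwise product with the kernel and sum: 6·-2.

-12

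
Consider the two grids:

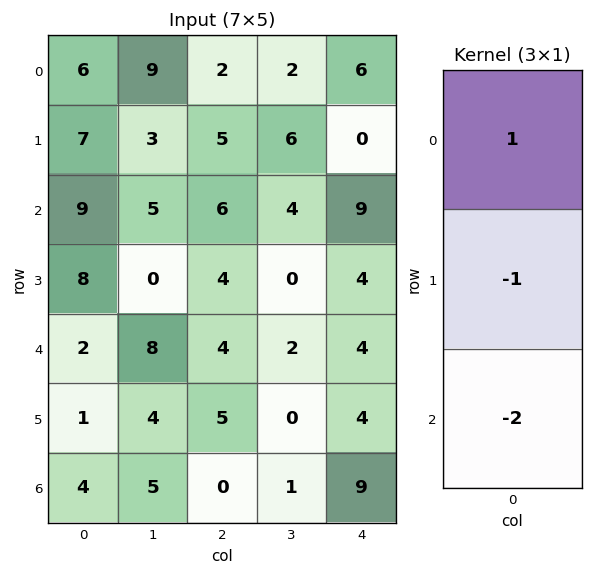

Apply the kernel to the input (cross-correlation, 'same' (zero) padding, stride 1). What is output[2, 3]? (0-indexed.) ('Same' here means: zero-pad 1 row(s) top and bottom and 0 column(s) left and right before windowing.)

The receptive field on the zero-padded input at this output position is [6 / 4 / 0]. Elementwise product with the kernel and sum: 6·1 + 4·-1 + 0·-2.

2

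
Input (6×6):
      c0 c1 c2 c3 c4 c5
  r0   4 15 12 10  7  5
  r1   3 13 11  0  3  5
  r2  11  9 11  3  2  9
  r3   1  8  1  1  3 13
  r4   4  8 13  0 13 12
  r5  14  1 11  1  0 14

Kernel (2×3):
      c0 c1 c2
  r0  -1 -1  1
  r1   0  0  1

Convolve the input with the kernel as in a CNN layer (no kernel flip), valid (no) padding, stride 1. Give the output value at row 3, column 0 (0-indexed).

The receptive field on the input at this output position is [1 8 1 / 4 8 13]. Elementwise product with the kernel and sum: 1·-1 + 8·-1 + 1·1 + 13·1.

5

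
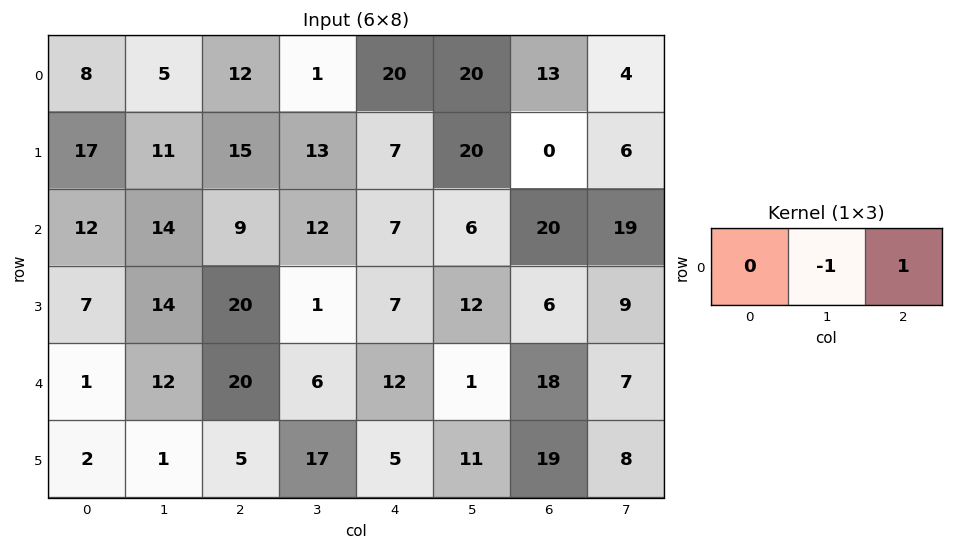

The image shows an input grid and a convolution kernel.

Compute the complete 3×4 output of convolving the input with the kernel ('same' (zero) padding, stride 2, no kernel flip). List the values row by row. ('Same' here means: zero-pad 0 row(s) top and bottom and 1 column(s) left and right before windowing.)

Output[0,0]: The receptive field on the zero-padded input at this output position is [0 8 5]. Elementwise product with the kernel and sum: 8·-1 + 5·1.

-3 -11 0 -9
2 3 -1 -1
11 -14 -11 -11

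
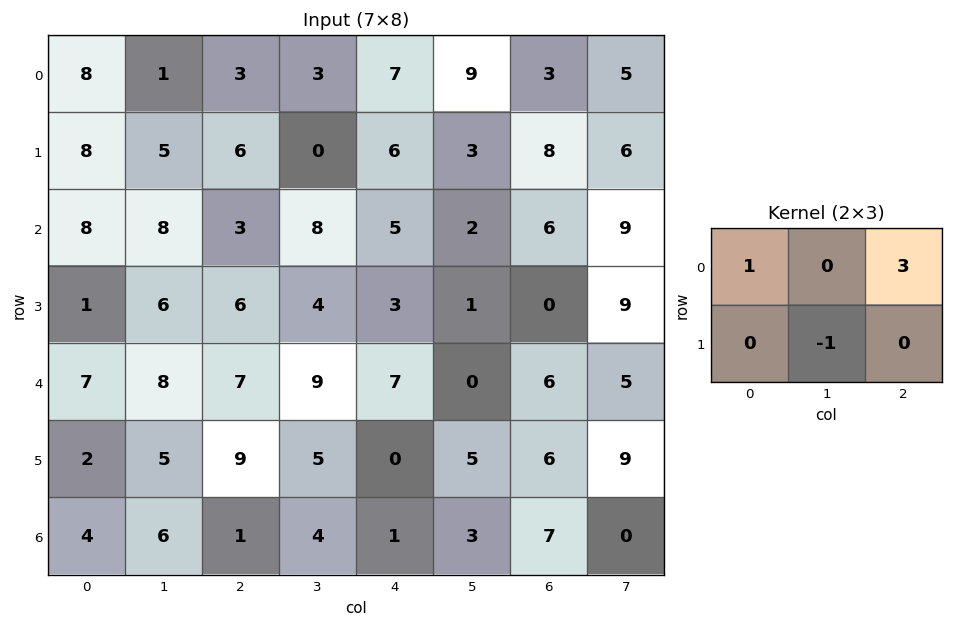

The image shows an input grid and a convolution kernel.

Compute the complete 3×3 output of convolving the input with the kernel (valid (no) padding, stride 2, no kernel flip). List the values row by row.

12 24 13
11 14 22
23 23 20

Output[0,0]: The receptive field on the input at this output position is [8 1 3 / 8 5 6]. Elementwise product with the kernel and sum: 8·1 + 3·3 + 5·-1.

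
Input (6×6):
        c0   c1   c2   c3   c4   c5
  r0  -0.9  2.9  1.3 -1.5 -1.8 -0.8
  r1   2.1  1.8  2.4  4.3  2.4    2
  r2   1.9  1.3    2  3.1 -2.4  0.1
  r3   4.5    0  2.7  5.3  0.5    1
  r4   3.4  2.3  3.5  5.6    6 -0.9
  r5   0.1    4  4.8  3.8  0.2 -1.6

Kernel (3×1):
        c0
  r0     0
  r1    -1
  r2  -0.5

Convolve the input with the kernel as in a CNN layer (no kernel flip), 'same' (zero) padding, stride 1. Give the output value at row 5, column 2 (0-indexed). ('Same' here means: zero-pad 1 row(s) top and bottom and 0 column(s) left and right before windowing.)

-4.8

The receptive field on the zero-padded input at this output position is [3.5 / 4.8 / 0]. Elementwise product with the kernel and sum: 4.8·-1 + 0·-0.5.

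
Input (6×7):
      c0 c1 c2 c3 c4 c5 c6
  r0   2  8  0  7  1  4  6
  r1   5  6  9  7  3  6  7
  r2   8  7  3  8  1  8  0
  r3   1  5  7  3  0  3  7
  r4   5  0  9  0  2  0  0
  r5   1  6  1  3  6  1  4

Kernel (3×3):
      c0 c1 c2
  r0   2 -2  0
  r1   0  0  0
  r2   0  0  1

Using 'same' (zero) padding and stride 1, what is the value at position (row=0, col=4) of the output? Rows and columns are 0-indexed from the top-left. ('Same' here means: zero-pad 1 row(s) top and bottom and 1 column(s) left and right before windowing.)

6

The receptive field on the zero-padded input at this output position is [0 0 0 / 7 1 4 / 7 3 6]. Elementwise product with the kernel and sum: 0·2 + 0·-2 + 6·1.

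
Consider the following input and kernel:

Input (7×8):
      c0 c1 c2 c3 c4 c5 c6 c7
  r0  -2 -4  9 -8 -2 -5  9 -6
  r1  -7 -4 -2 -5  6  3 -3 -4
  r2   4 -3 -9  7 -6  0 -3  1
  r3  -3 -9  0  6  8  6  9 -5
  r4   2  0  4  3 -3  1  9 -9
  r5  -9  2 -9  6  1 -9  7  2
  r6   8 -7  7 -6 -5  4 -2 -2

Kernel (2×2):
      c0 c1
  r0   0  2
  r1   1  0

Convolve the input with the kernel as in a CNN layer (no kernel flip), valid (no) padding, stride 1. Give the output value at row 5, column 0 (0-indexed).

The receptive field on the input at this output position is [-9 2 / 8 -7]. Elementwise product with the kernel and sum: 2·2 + 8·1.

12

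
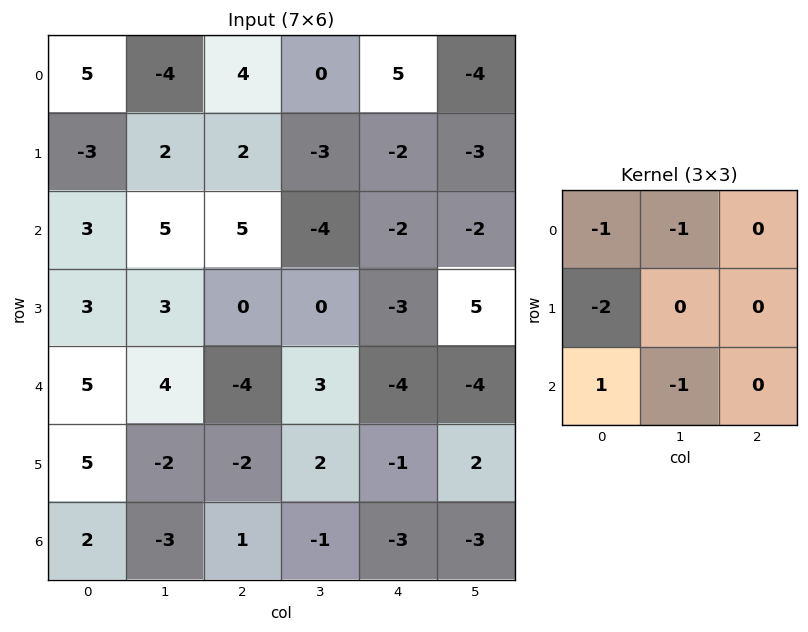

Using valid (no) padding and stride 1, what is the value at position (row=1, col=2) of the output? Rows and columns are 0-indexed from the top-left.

The receptive field on the input at this output position is [2 -3 -2 / 5 -4 -2 / 0 0 -3]. Elementwise product with the kernel and sum: 2·-1 + -3·-1 + 5·-2 + 0·1 + 0·-1.

-9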